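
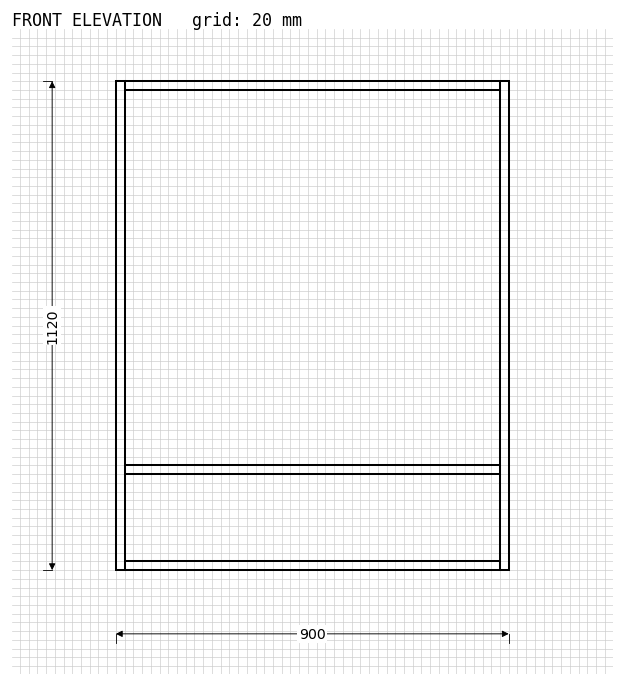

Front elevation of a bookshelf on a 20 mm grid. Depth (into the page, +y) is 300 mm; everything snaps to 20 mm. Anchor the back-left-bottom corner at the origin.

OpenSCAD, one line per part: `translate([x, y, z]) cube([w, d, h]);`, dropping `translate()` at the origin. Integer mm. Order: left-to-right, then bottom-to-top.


cube([20, 300, 1120]);
translate([20, 0, 0]) cube([860, 300, 20]);
translate([20, 0, 220]) cube([860, 300, 20]);
translate([20, 0, 1100]) cube([860, 300, 20]);
translate([880, 0, 0]) cube([20, 300, 1120]);


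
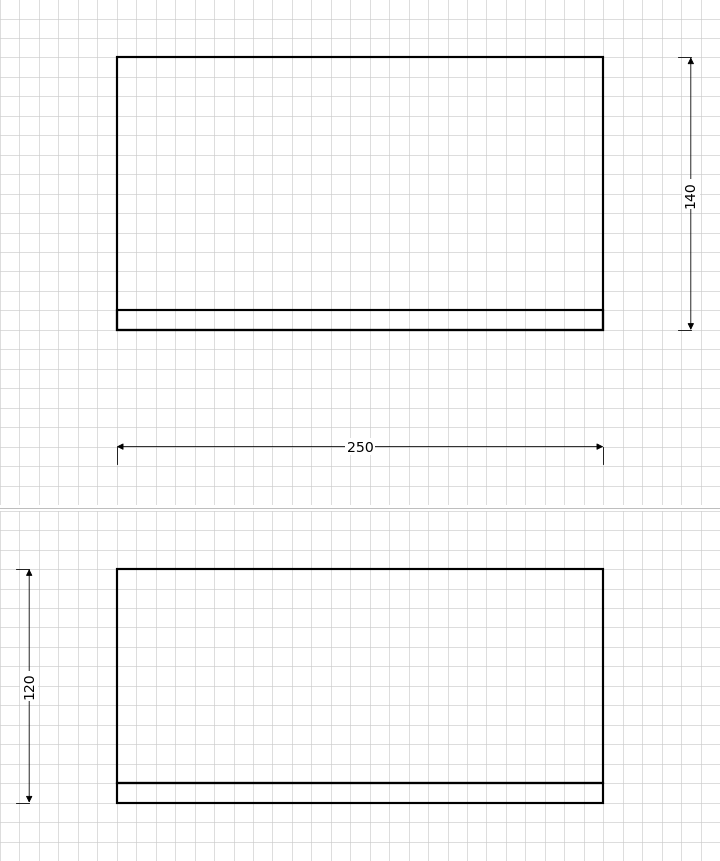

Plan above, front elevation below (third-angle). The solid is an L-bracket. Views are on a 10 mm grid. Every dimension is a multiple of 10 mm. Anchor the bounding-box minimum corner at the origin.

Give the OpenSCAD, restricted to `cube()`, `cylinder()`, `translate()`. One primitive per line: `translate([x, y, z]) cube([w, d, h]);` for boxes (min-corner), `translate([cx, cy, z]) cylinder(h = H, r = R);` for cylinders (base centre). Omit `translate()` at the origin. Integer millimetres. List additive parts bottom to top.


cube([250, 140, 10]);
translate([0, 0, 10]) cube([250, 10, 110]);


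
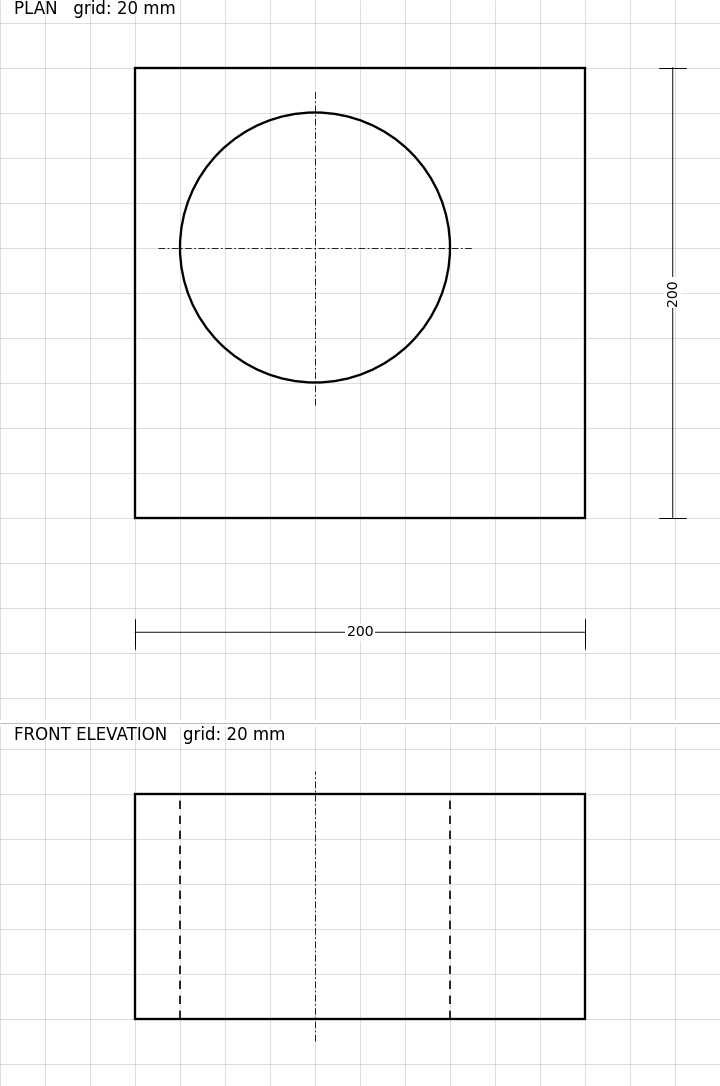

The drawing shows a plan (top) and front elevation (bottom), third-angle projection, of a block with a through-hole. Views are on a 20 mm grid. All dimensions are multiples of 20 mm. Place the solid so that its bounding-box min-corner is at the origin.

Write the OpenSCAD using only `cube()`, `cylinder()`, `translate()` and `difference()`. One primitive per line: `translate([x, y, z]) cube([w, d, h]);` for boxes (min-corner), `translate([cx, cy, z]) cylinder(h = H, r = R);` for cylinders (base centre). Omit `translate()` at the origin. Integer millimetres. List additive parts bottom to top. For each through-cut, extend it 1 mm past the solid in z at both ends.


difference() {
  cube([200, 200, 100]);
  translate([80, 120, -1]) cylinder(h = 102, r = 60);
}


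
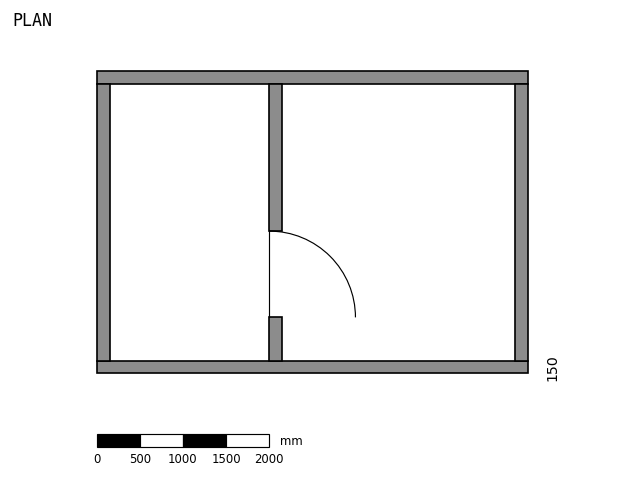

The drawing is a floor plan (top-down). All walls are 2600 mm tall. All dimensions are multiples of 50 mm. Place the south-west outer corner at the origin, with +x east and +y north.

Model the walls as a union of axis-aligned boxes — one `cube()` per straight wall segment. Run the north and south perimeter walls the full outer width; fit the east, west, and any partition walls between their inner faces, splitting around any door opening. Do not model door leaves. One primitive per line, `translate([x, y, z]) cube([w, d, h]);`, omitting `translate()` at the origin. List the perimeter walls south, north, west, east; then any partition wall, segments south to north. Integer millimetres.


cube([5000, 150, 2600]);
translate([0, 3350, 0]) cube([5000, 150, 2600]);
translate([0, 150, 0]) cube([150, 3200, 2600]);
translate([4850, 150, 0]) cube([150, 3200, 2600]);
translate([2000, 150, 0]) cube([150, 500, 2600]);
translate([2000, 1650, 0]) cube([150, 1700, 2600]);


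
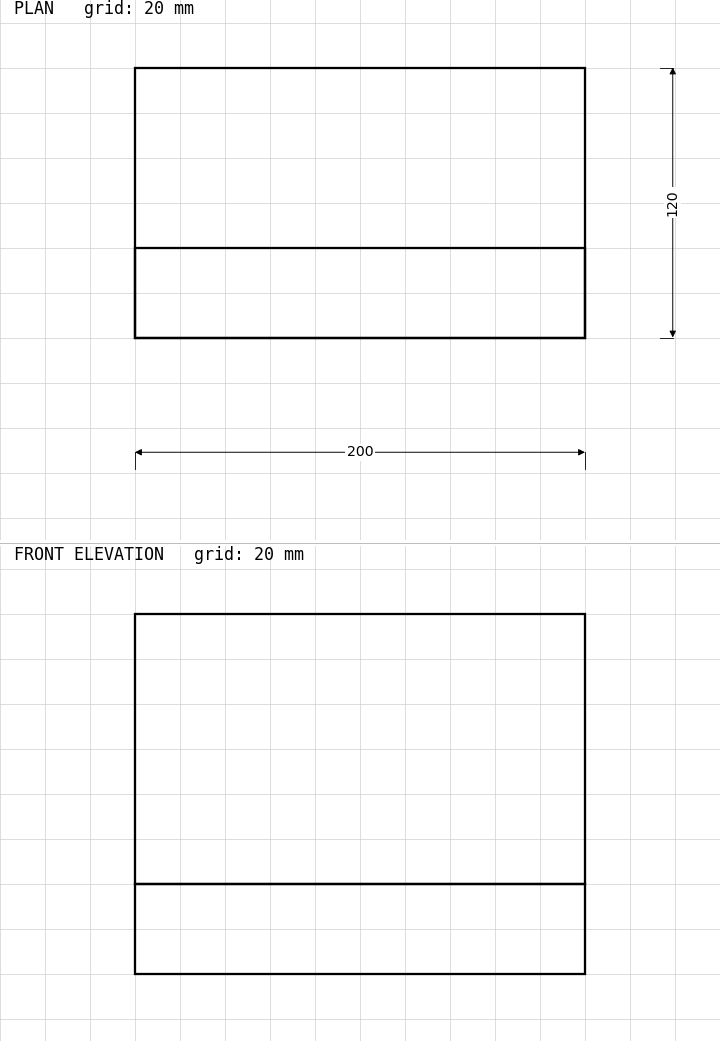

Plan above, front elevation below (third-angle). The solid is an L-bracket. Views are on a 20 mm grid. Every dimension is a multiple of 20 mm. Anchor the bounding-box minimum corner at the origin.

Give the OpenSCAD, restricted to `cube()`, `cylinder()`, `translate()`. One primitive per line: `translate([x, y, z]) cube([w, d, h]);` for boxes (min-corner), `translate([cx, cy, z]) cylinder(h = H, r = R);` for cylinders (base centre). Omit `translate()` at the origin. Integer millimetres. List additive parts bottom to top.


cube([200, 120, 40]);
translate([0, 0, 40]) cube([200, 40, 120]);


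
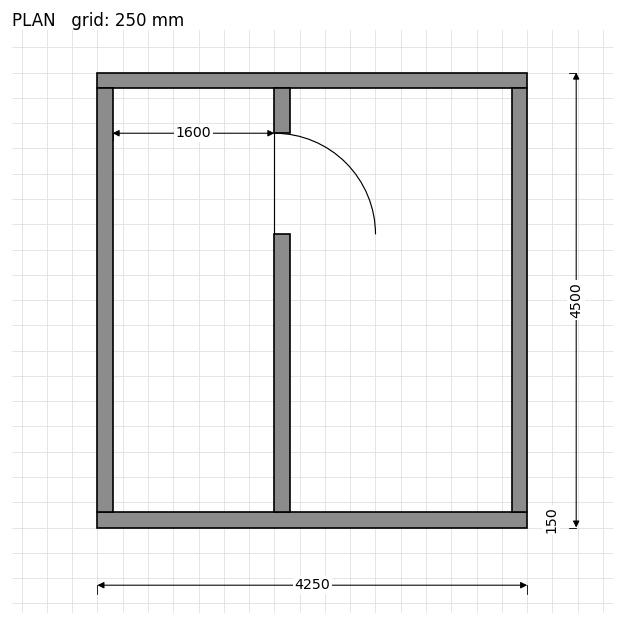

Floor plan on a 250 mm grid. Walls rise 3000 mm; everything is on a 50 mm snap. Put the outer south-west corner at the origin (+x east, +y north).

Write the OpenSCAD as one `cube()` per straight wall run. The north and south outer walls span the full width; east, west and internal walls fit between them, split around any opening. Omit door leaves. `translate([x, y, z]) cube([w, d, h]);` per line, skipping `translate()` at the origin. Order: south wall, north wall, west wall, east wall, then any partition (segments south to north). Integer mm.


cube([4250, 150, 3000]);
translate([0, 4350, 0]) cube([4250, 150, 3000]);
translate([0, 150, 0]) cube([150, 4200, 3000]);
translate([4100, 150, 0]) cube([150, 4200, 3000]);
translate([1750, 150, 0]) cube([150, 2750, 3000]);
translate([1750, 3900, 0]) cube([150, 450, 3000]);


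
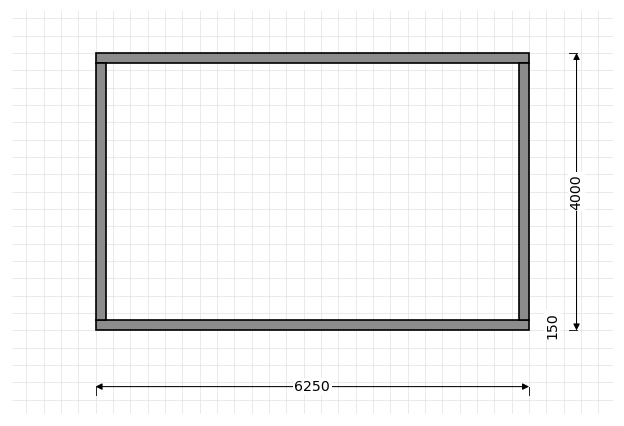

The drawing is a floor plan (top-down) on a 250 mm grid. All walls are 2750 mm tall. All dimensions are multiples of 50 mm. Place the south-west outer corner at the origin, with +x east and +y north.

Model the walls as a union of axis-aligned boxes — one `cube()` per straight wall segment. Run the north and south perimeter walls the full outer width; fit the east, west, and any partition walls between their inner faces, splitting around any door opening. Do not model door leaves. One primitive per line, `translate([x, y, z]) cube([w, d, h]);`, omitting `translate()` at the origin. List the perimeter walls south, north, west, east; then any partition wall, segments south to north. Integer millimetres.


cube([6250, 150, 2750]);
translate([0, 3850, 0]) cube([6250, 150, 2750]);
translate([0, 150, 0]) cube([150, 3700, 2750]);
translate([6100, 150, 0]) cube([150, 3700, 2750]);


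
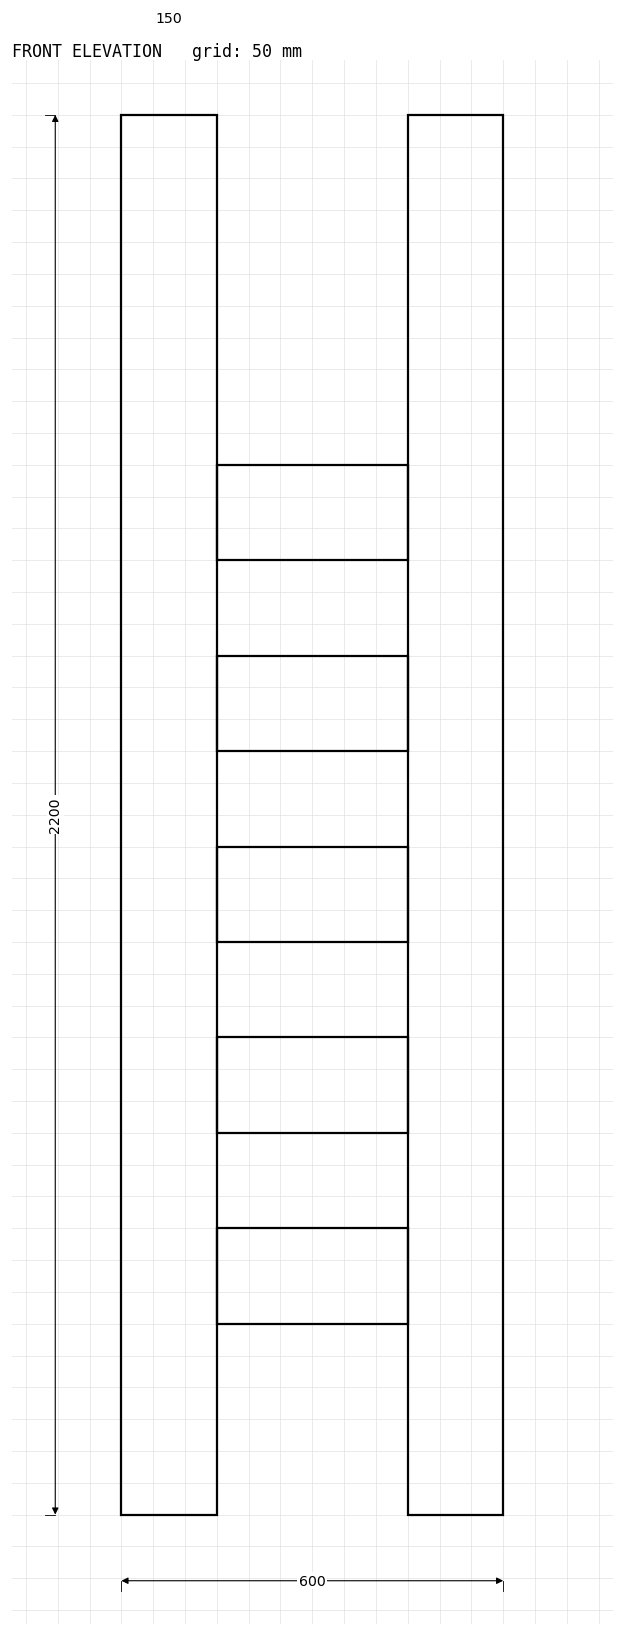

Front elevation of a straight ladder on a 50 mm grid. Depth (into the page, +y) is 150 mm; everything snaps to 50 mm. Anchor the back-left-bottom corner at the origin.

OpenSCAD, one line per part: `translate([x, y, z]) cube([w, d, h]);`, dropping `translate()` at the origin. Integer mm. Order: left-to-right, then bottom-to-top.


cube([150, 150, 2200]);
translate([150, 0, 300]) cube([300, 150, 150]);
translate([150, 0, 600]) cube([300, 150, 150]);
translate([150, 0, 900]) cube([300, 150, 150]);
translate([150, 0, 1200]) cube([300, 150, 150]);
translate([150, 0, 1500]) cube([300, 150, 150]);
translate([450, 0, 0]) cube([150, 150, 2200]);


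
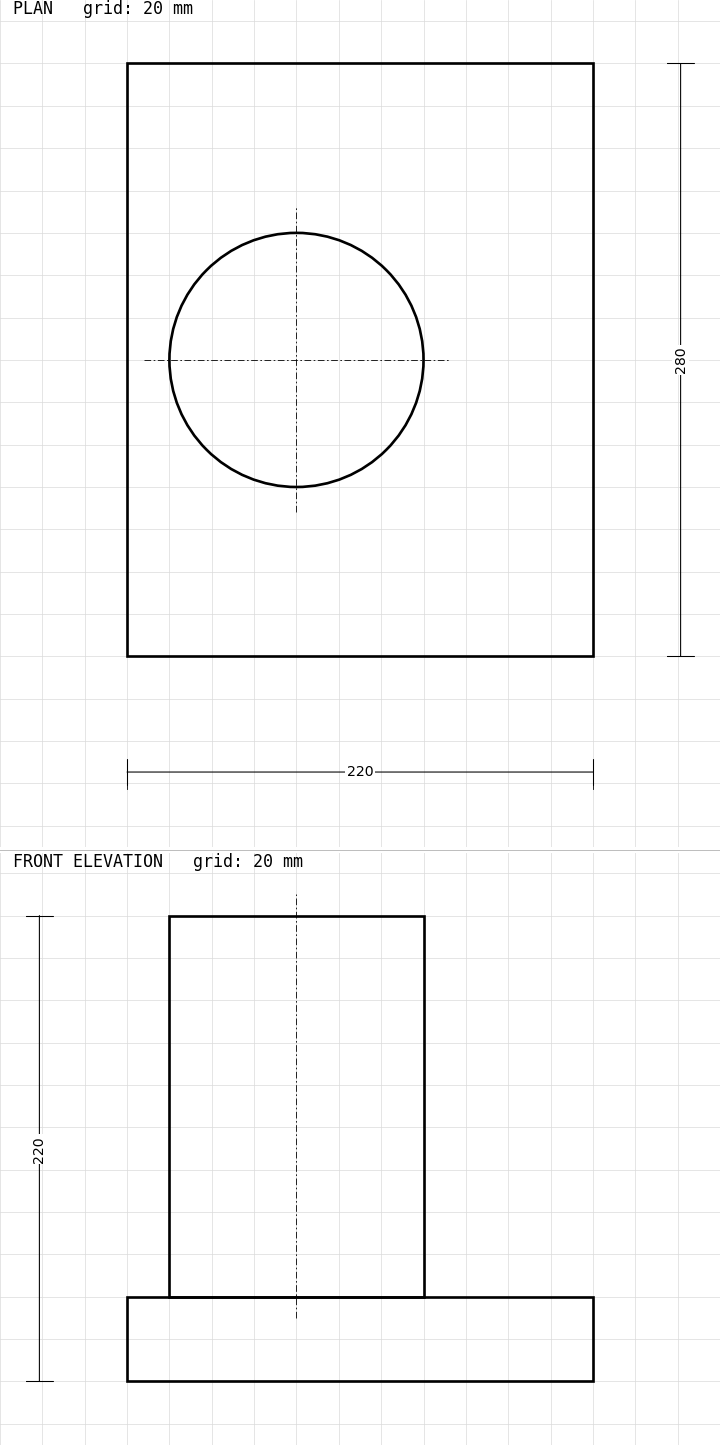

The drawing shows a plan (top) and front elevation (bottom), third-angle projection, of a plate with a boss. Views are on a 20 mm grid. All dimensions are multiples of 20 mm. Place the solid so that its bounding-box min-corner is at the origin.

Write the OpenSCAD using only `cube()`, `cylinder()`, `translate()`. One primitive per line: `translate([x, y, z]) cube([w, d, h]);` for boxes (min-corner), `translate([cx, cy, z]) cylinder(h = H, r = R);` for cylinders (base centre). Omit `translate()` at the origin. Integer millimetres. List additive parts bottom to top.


cube([220, 280, 40]);
translate([80, 140, 40]) cylinder(h = 180, r = 60);


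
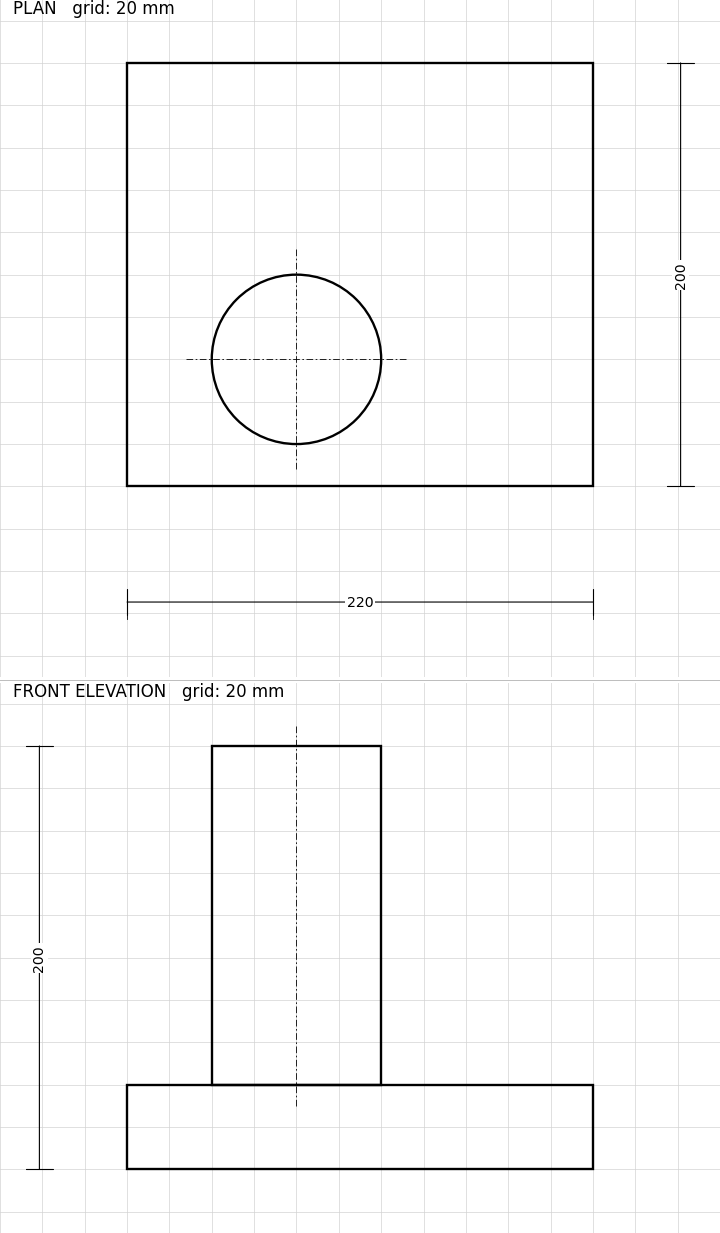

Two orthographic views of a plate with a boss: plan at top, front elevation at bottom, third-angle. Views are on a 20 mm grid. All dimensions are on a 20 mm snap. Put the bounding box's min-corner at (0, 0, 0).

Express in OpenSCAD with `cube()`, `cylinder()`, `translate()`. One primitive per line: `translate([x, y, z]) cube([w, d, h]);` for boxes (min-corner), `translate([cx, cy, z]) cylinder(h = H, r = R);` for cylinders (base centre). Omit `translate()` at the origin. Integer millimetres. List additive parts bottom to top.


cube([220, 200, 40]);
translate([80, 60, 40]) cylinder(h = 160, r = 40);


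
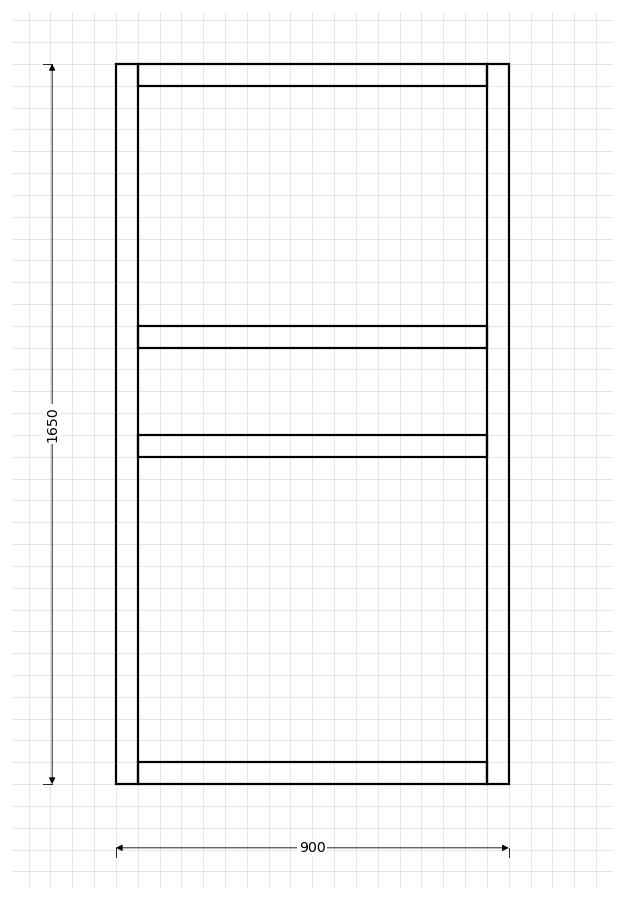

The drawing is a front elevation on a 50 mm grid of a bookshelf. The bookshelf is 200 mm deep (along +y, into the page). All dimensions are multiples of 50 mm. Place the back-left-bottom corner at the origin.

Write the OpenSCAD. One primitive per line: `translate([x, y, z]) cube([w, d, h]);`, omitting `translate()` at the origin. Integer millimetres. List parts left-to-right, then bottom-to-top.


cube([50, 200, 1650]);
translate([50, 0, 0]) cube([800, 200, 50]);
translate([50, 0, 750]) cube([800, 200, 50]);
translate([50, 0, 1000]) cube([800, 200, 50]);
translate([50, 0, 1600]) cube([800, 200, 50]);
translate([850, 0, 0]) cube([50, 200, 1650]);


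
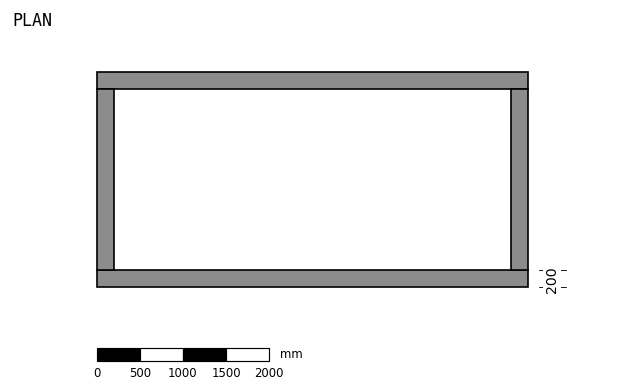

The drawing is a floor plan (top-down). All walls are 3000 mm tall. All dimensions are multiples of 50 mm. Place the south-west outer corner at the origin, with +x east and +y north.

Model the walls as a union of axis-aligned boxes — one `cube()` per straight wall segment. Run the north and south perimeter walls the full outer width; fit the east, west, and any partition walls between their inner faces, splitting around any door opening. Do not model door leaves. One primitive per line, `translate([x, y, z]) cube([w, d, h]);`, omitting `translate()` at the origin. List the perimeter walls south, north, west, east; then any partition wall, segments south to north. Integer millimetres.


cube([5000, 200, 3000]);
translate([0, 2300, 0]) cube([5000, 200, 3000]);
translate([0, 200, 0]) cube([200, 2100, 3000]);
translate([4800, 200, 0]) cube([200, 2100, 3000]);


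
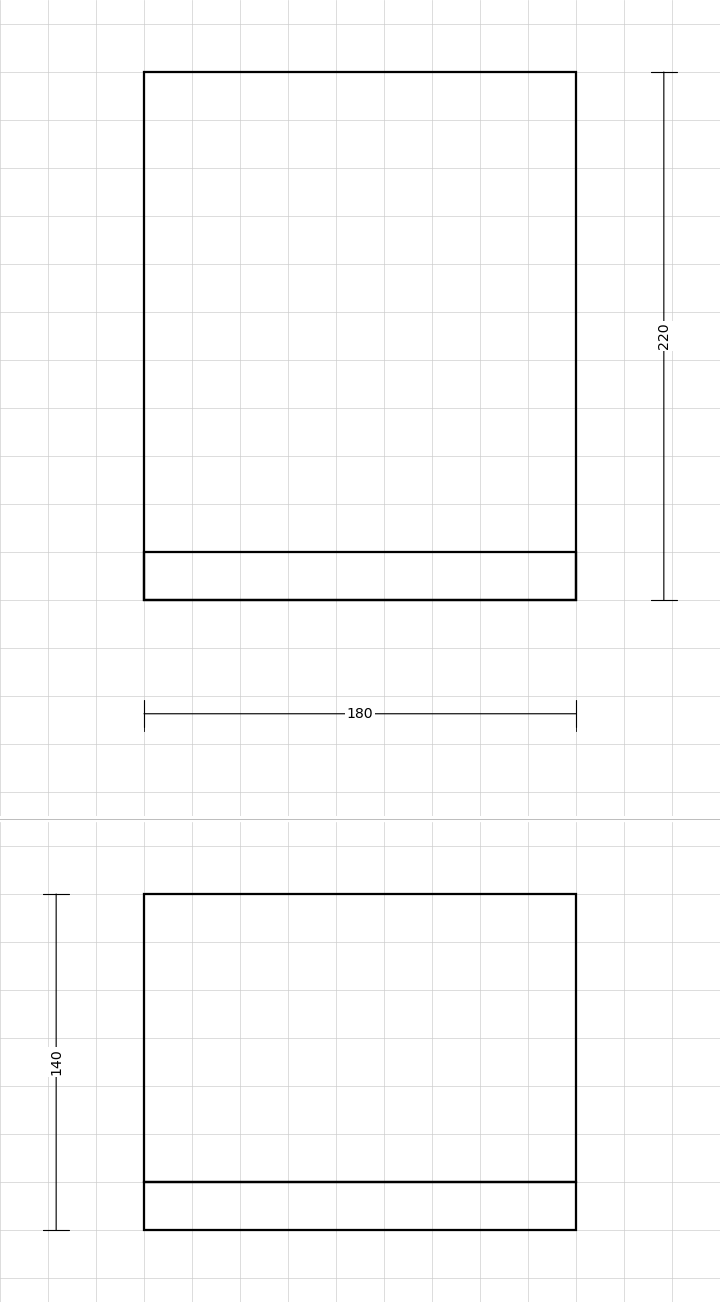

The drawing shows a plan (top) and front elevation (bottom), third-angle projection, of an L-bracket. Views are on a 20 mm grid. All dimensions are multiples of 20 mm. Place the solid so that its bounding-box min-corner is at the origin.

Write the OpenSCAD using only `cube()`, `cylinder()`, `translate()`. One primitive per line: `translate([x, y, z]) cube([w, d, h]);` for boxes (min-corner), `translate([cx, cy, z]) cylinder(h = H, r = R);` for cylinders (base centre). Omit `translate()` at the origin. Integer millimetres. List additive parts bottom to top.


cube([180, 220, 20]);
translate([0, 0, 20]) cube([180, 20, 120]);


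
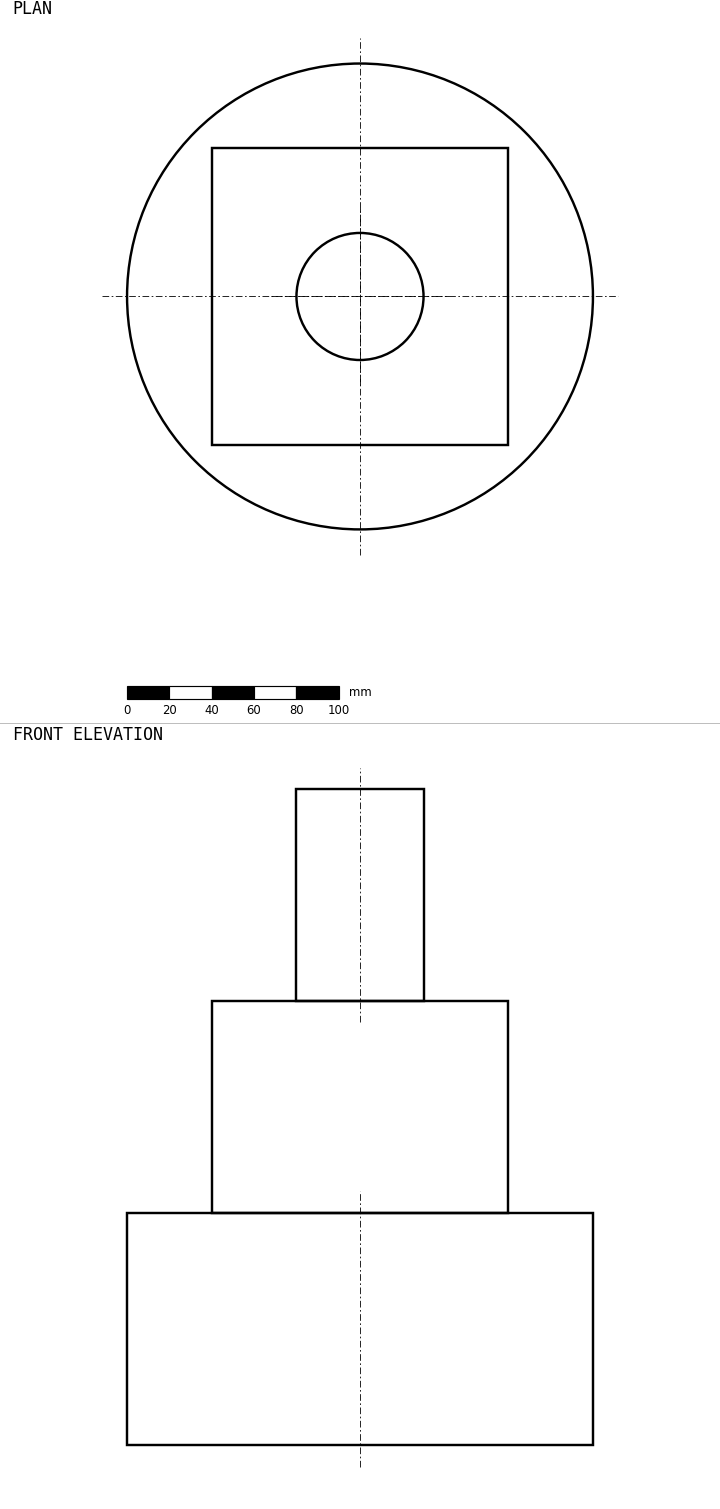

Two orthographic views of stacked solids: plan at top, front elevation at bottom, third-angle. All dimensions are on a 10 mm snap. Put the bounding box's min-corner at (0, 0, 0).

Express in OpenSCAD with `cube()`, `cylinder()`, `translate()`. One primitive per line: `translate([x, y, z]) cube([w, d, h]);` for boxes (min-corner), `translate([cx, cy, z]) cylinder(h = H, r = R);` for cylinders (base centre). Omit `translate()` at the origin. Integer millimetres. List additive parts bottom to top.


translate([110, 110, 0]) cylinder(h = 110, r = 110);
translate([40, 40, 110]) cube([140, 140, 100]);
translate([110, 110, 210]) cylinder(h = 100, r = 30);


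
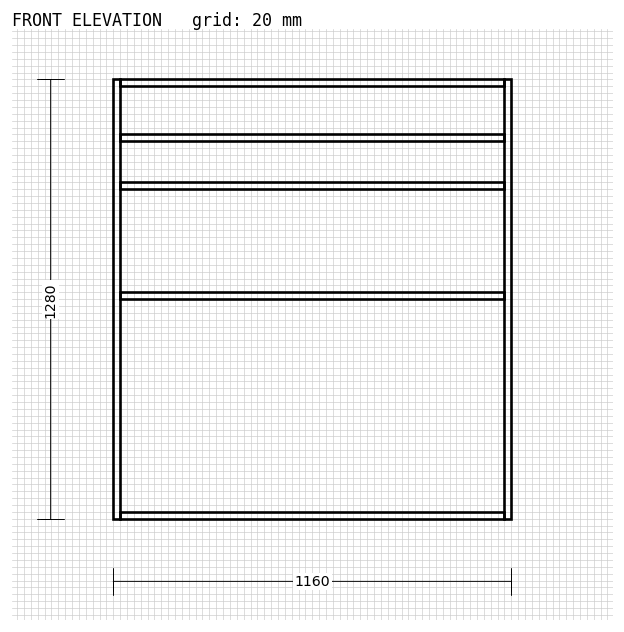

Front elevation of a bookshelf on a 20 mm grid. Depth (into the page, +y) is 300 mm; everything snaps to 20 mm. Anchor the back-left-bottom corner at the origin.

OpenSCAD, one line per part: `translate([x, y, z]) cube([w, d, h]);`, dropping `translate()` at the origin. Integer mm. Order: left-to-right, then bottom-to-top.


cube([20, 300, 1280]);
translate([20, 0, 0]) cube([1120, 300, 20]);
translate([20, 0, 640]) cube([1120, 300, 20]);
translate([20, 0, 960]) cube([1120, 300, 20]);
translate([20, 0, 1100]) cube([1120, 300, 20]);
translate([20, 0, 1260]) cube([1120, 300, 20]);
translate([1140, 0, 0]) cube([20, 300, 1280]);


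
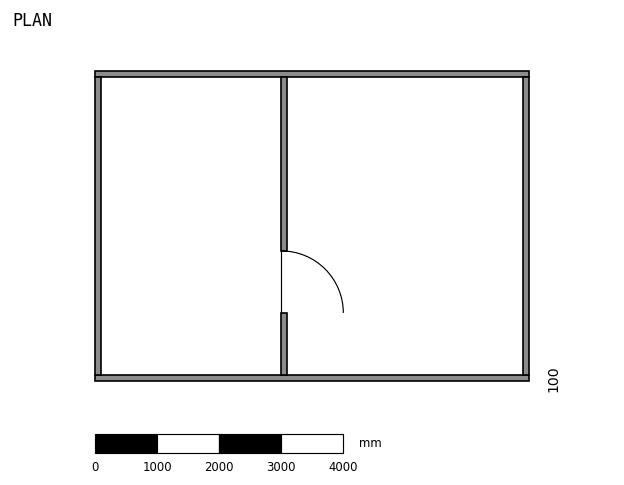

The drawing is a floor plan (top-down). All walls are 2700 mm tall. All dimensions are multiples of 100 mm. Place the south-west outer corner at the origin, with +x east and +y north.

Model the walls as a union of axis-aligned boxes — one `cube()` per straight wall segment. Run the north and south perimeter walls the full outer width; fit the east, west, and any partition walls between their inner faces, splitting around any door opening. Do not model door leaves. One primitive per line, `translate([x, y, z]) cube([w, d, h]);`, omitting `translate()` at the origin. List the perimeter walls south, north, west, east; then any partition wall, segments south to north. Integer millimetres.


cube([7000, 100, 2700]);
translate([0, 4900, 0]) cube([7000, 100, 2700]);
translate([0, 100, 0]) cube([100, 4800, 2700]);
translate([6900, 100, 0]) cube([100, 4800, 2700]);
translate([3000, 100, 0]) cube([100, 1000, 2700]);
translate([3000, 2100, 0]) cube([100, 2800, 2700]);


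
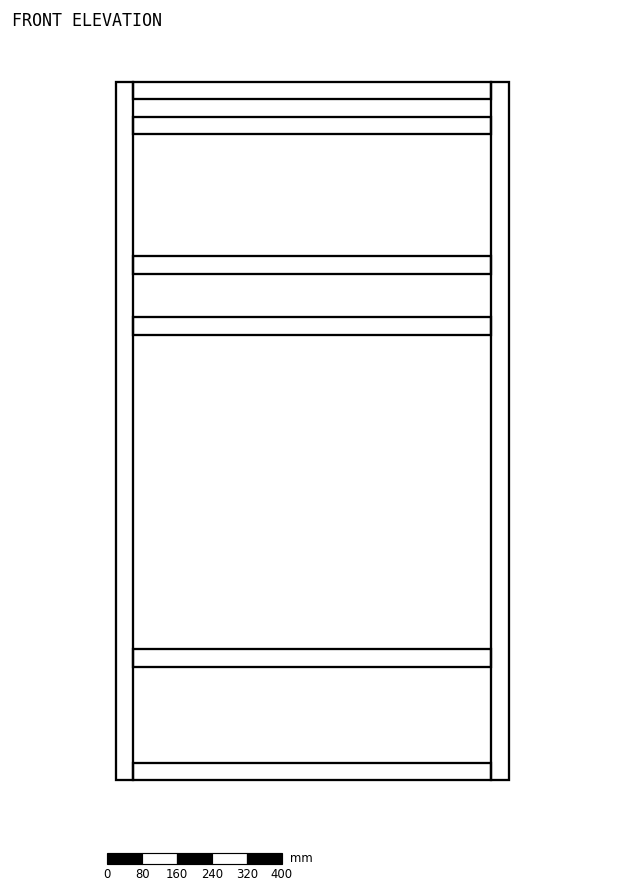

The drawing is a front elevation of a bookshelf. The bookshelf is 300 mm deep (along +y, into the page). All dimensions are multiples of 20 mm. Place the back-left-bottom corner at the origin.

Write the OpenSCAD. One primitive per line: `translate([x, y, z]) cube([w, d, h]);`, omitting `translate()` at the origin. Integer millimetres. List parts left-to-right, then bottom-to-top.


cube([40, 300, 1600]);
translate([40, 0, 0]) cube([820, 300, 40]);
translate([40, 0, 260]) cube([820, 300, 40]);
translate([40, 0, 1020]) cube([820, 300, 40]);
translate([40, 0, 1160]) cube([820, 300, 40]);
translate([40, 0, 1480]) cube([820, 300, 40]);
translate([40, 0, 1560]) cube([820, 300, 40]);
translate([860, 0, 0]) cube([40, 300, 1600]);


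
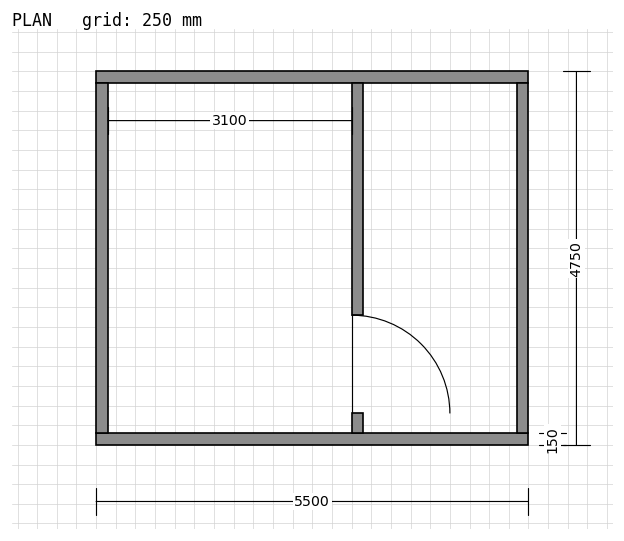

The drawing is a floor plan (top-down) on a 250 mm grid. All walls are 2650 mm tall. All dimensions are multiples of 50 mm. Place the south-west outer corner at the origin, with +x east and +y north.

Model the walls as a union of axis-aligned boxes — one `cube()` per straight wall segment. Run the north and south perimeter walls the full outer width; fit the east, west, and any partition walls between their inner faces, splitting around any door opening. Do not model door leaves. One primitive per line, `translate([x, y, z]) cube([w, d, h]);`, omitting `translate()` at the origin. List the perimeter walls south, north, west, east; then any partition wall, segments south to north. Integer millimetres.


cube([5500, 150, 2650]);
translate([0, 4600, 0]) cube([5500, 150, 2650]);
translate([0, 150, 0]) cube([150, 4450, 2650]);
translate([5350, 150, 0]) cube([150, 4450, 2650]);
translate([3250, 150, 0]) cube([150, 250, 2650]);
translate([3250, 1650, 0]) cube([150, 2950, 2650]);


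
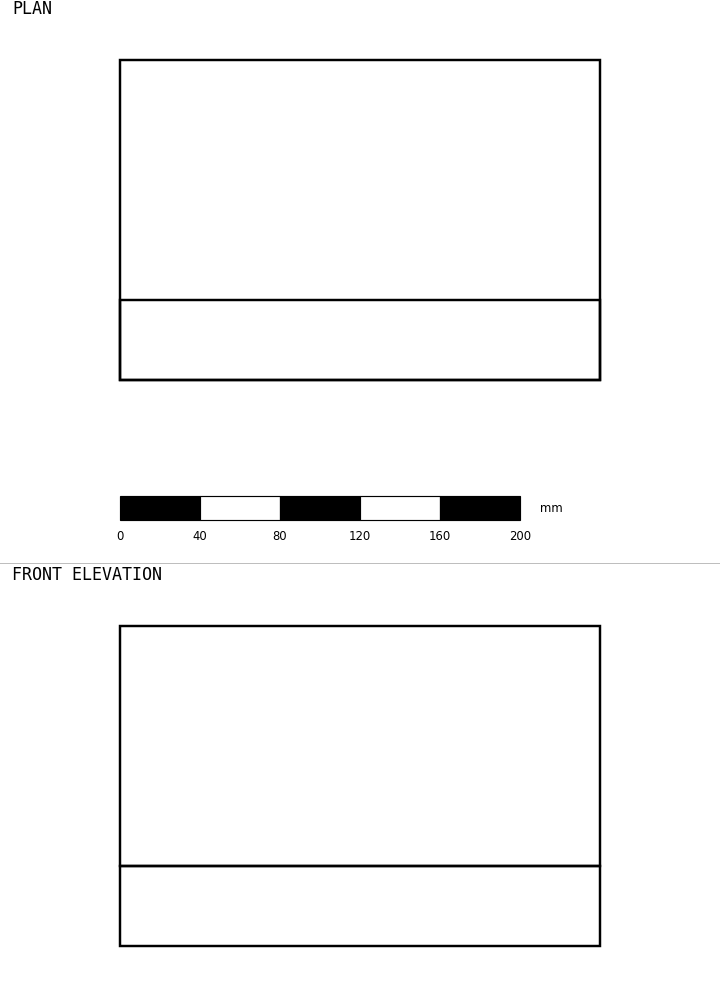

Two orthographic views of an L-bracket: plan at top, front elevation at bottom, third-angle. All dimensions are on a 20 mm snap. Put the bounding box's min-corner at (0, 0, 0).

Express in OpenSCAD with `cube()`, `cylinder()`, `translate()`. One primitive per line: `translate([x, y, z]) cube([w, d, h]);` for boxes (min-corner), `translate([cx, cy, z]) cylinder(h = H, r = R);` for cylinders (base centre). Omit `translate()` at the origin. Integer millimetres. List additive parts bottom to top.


cube([240, 160, 40]);
translate([0, 0, 40]) cube([240, 40, 120]);


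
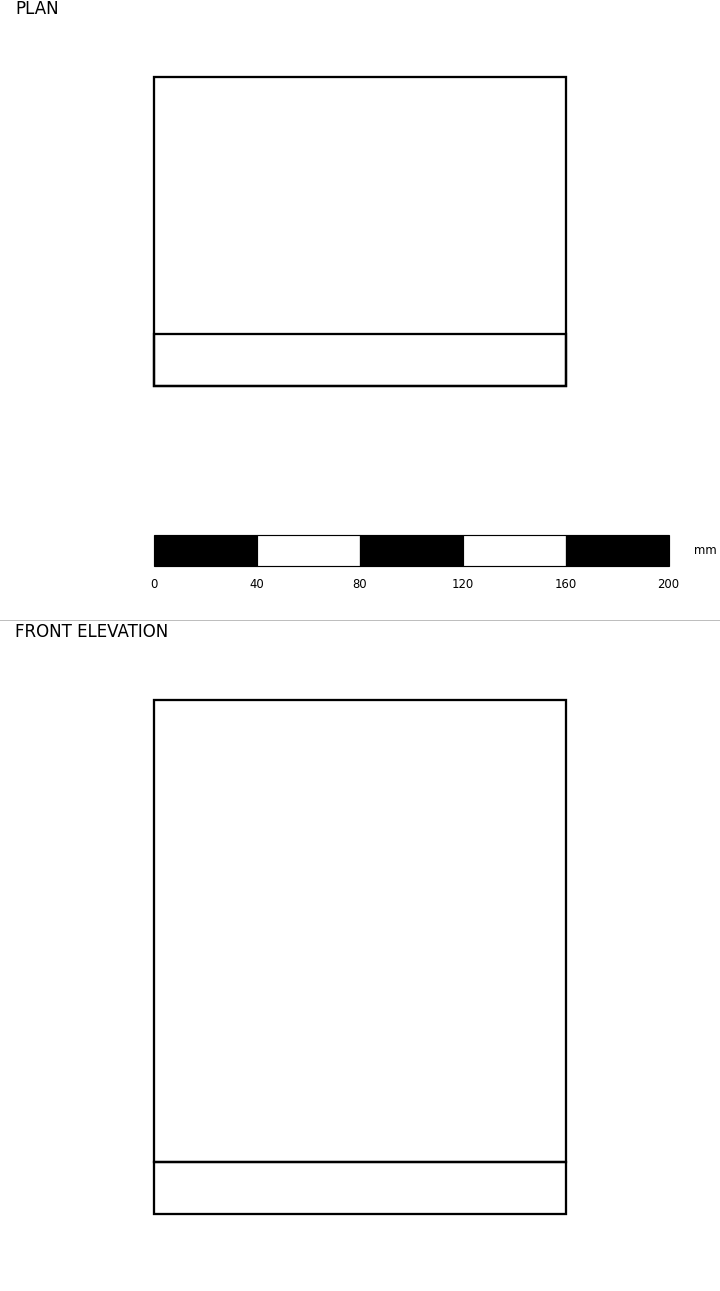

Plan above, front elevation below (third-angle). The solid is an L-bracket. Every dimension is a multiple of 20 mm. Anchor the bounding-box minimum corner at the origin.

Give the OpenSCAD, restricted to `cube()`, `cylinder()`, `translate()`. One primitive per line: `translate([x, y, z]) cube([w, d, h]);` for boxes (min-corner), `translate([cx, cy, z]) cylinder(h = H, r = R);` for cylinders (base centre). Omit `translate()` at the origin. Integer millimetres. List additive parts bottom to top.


cube([160, 120, 20]);
translate([0, 0, 20]) cube([160, 20, 180]);


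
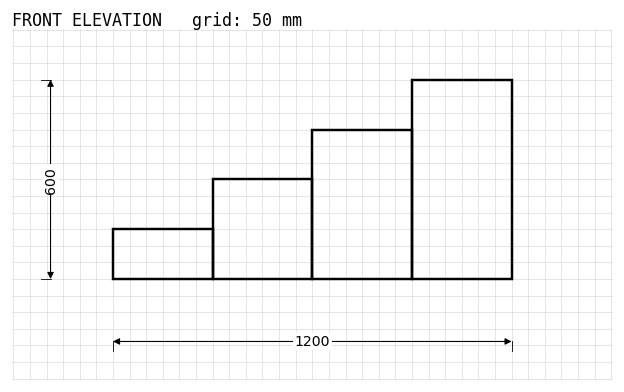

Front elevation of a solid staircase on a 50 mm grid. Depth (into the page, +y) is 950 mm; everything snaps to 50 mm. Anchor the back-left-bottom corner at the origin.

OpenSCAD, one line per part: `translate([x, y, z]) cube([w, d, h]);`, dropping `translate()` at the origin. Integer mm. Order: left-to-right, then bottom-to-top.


cube([300, 950, 150]);
translate([300, 0, 0]) cube([300, 950, 300]);
translate([600, 0, 0]) cube([300, 950, 450]);
translate([900, 0, 0]) cube([300, 950, 600]);


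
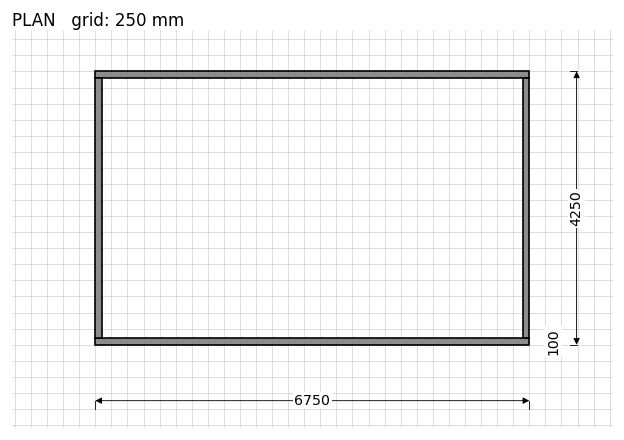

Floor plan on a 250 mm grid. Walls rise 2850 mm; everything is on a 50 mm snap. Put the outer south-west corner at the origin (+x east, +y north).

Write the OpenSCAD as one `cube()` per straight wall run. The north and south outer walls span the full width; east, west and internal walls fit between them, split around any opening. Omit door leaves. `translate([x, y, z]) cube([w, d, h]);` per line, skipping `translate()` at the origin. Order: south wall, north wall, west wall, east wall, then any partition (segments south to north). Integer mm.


cube([6750, 100, 2850]);
translate([0, 4150, 0]) cube([6750, 100, 2850]);
translate([0, 100, 0]) cube([100, 4050, 2850]);
translate([6650, 100, 0]) cube([100, 4050, 2850]);


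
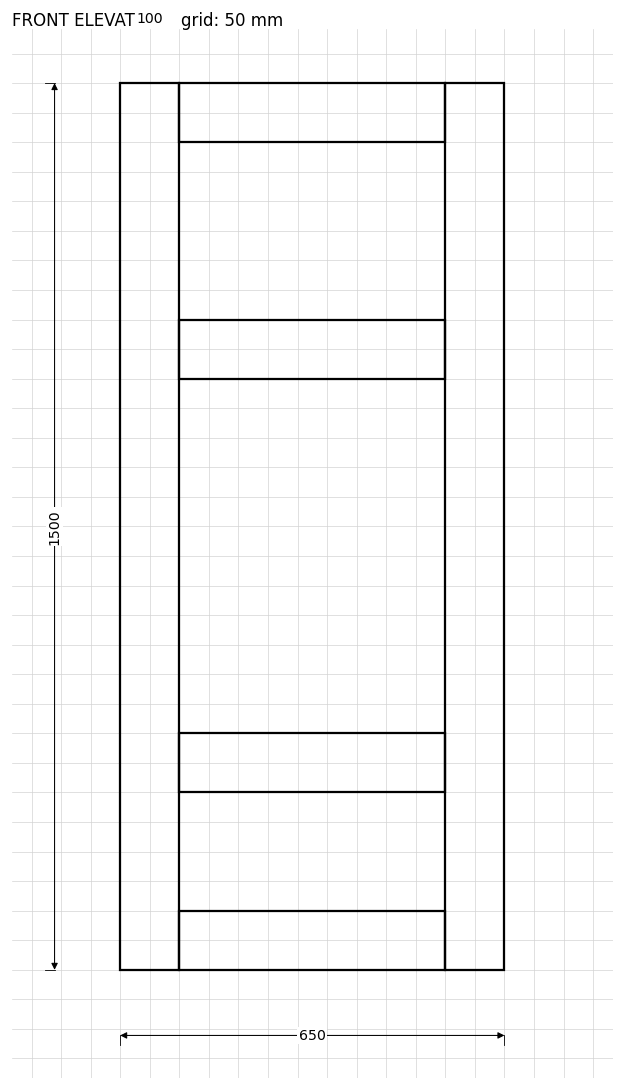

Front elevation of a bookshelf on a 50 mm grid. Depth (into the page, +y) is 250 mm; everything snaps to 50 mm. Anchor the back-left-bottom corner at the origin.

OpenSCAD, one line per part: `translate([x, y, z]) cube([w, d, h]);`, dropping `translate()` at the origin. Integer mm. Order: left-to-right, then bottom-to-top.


cube([100, 250, 1500]);
translate([100, 0, 0]) cube([450, 250, 100]);
translate([100, 0, 300]) cube([450, 250, 100]);
translate([100, 0, 1000]) cube([450, 250, 100]);
translate([100, 0, 1400]) cube([450, 250, 100]);
translate([550, 0, 0]) cube([100, 250, 1500]);


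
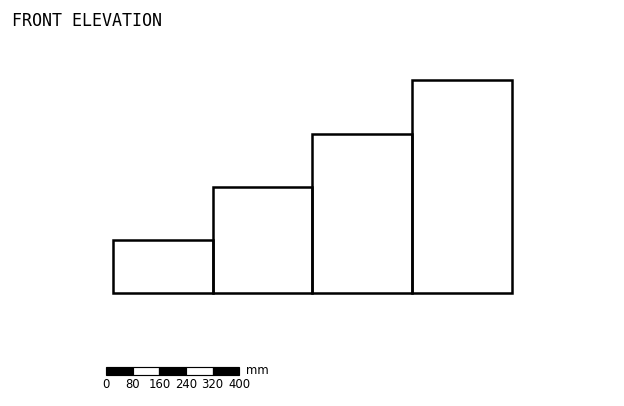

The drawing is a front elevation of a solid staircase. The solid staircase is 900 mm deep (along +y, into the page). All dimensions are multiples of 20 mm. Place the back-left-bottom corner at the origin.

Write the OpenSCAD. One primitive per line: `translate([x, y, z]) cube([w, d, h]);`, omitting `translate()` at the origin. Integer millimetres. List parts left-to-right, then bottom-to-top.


cube([300, 900, 160]);
translate([300, 0, 0]) cube([300, 900, 320]);
translate([600, 0, 0]) cube([300, 900, 480]);
translate([900, 0, 0]) cube([300, 900, 640]);


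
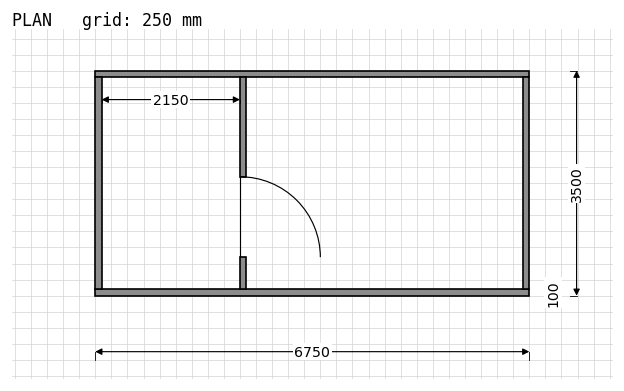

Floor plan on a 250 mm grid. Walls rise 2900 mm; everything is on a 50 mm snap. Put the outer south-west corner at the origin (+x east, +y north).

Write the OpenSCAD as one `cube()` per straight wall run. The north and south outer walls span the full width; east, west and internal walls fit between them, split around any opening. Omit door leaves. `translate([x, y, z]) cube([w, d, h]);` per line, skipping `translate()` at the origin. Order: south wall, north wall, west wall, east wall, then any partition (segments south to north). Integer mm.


cube([6750, 100, 2900]);
translate([0, 3400, 0]) cube([6750, 100, 2900]);
translate([0, 100, 0]) cube([100, 3300, 2900]);
translate([6650, 100, 0]) cube([100, 3300, 2900]);
translate([2250, 100, 0]) cube([100, 500, 2900]);
translate([2250, 1850, 0]) cube([100, 1550, 2900]);


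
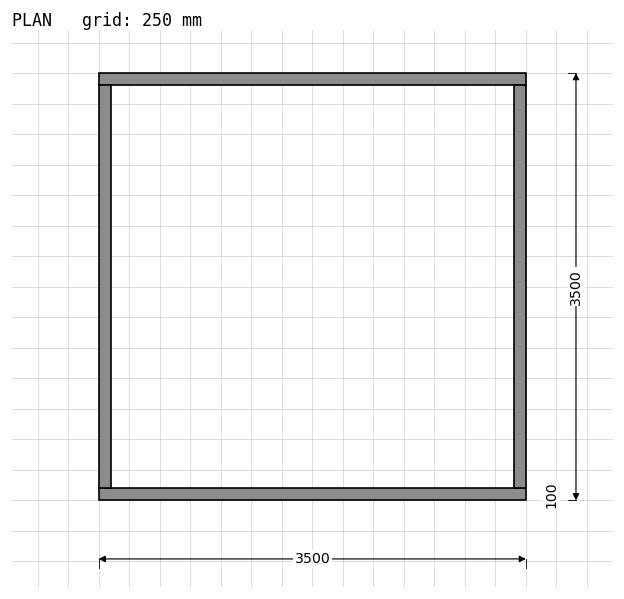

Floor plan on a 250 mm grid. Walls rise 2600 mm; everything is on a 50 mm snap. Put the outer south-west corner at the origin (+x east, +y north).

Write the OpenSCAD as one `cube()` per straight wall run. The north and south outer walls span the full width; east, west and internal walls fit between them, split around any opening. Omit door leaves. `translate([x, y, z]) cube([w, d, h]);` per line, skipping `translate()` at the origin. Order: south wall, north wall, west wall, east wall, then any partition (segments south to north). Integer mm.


cube([3500, 100, 2600]);
translate([0, 3400, 0]) cube([3500, 100, 2600]);
translate([0, 100, 0]) cube([100, 3300, 2600]);
translate([3400, 100, 0]) cube([100, 3300, 2600]);


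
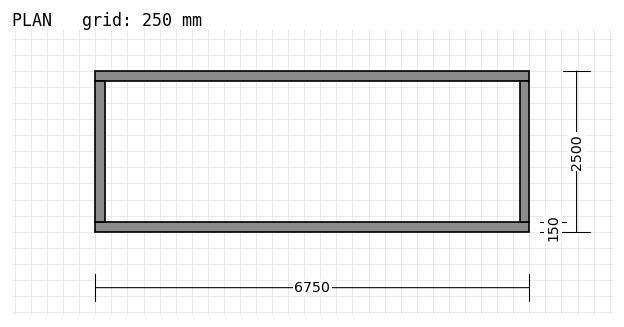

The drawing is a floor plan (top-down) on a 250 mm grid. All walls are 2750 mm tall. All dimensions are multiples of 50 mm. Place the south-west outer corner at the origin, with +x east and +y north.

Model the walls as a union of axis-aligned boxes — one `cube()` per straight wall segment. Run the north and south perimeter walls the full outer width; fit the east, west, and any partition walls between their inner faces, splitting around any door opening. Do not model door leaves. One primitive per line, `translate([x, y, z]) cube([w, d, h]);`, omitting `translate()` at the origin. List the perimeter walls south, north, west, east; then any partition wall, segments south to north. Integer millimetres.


cube([6750, 150, 2750]);
translate([0, 2350, 0]) cube([6750, 150, 2750]);
translate([0, 150, 0]) cube([150, 2200, 2750]);
translate([6600, 150, 0]) cube([150, 2200, 2750]);


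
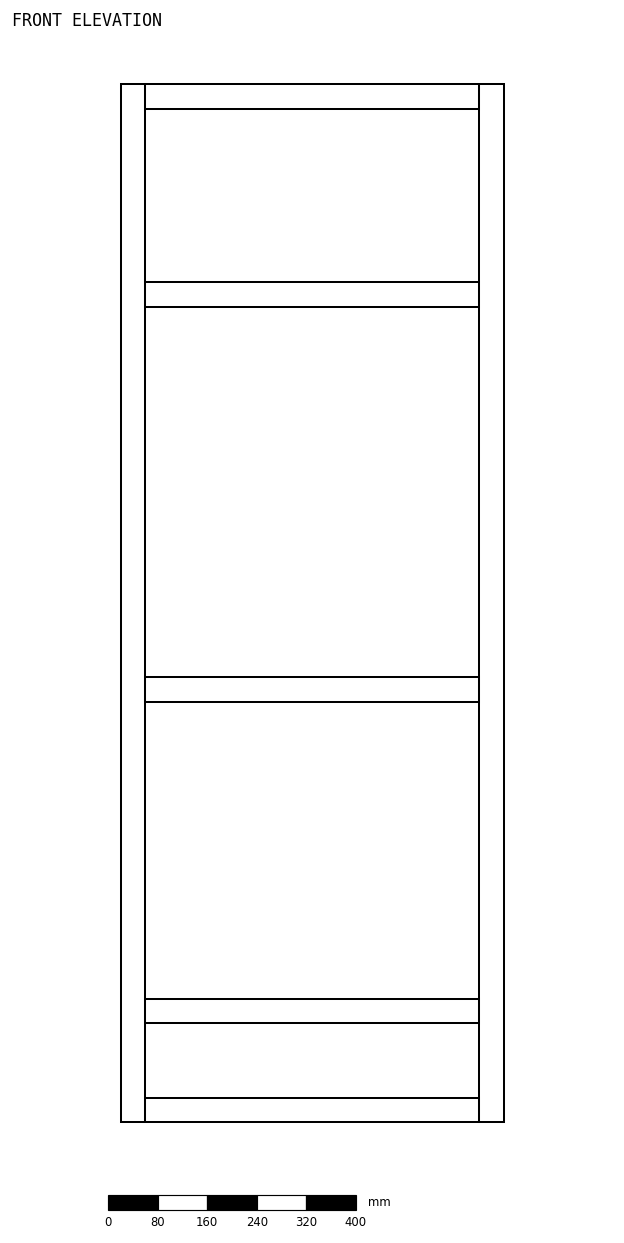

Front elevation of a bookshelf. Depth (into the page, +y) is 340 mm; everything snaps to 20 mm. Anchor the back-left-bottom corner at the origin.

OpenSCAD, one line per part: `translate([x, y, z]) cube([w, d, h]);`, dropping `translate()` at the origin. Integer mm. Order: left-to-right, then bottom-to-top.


cube([40, 340, 1680]);
translate([40, 0, 0]) cube([540, 340, 40]);
translate([40, 0, 160]) cube([540, 340, 40]);
translate([40, 0, 680]) cube([540, 340, 40]);
translate([40, 0, 1320]) cube([540, 340, 40]);
translate([40, 0, 1640]) cube([540, 340, 40]);
translate([580, 0, 0]) cube([40, 340, 1680]);


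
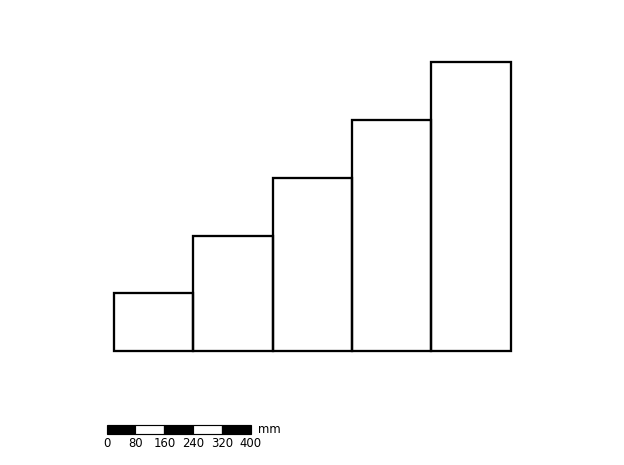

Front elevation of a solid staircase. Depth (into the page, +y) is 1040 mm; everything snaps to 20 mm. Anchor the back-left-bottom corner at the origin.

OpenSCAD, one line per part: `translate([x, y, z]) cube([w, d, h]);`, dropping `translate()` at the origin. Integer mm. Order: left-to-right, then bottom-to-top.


cube([220, 1040, 160]);
translate([220, 0, 0]) cube([220, 1040, 320]);
translate([440, 0, 0]) cube([220, 1040, 480]);
translate([660, 0, 0]) cube([220, 1040, 640]);
translate([880, 0, 0]) cube([220, 1040, 800]);


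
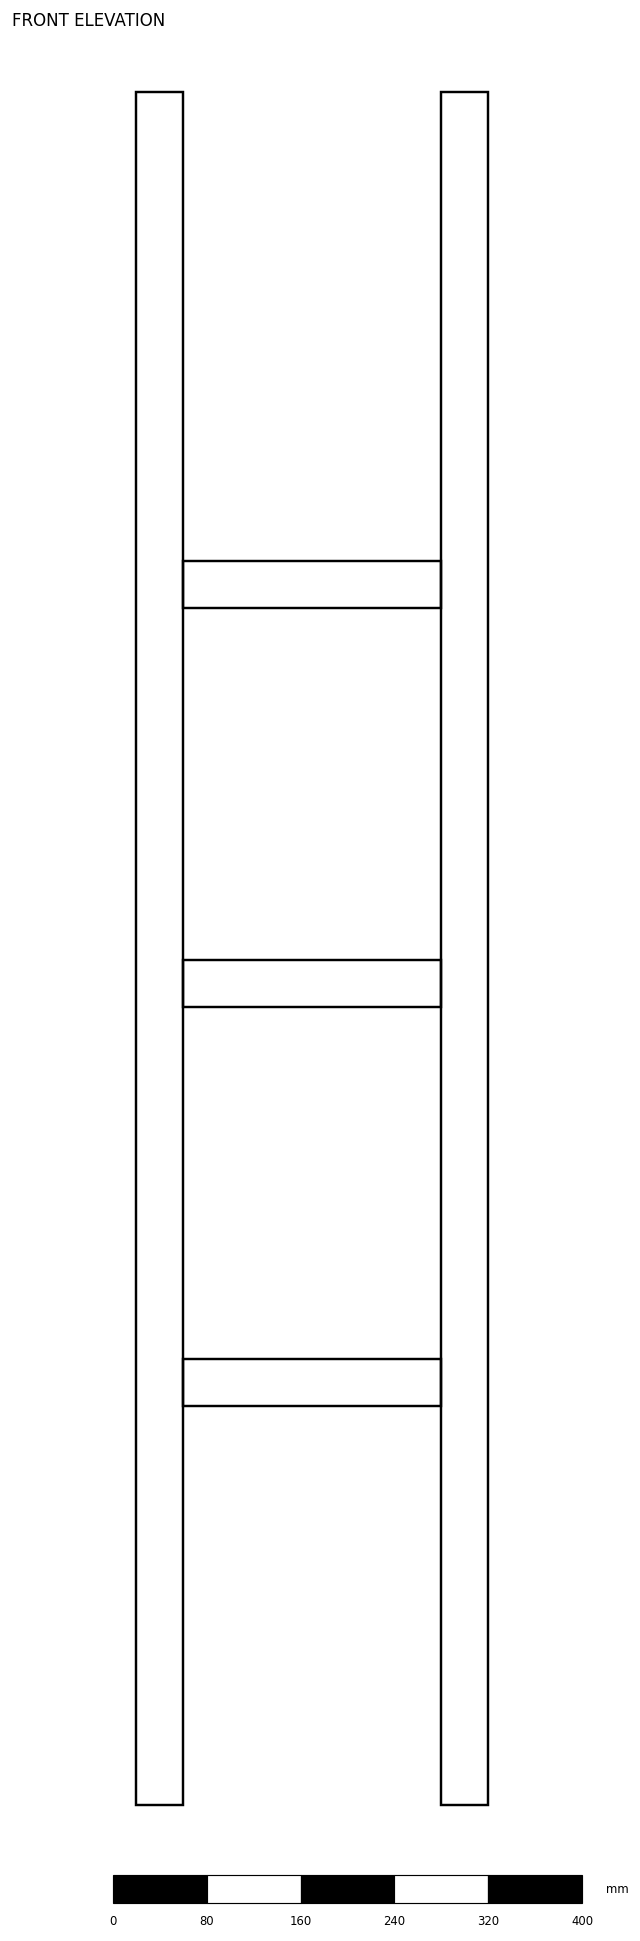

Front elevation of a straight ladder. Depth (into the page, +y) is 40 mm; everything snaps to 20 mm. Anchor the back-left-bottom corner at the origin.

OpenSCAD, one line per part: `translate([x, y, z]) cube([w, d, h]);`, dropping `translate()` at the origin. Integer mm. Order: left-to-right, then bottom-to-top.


cube([40, 40, 1460]);
translate([40, 0, 340]) cube([220, 40, 40]);
translate([40, 0, 680]) cube([220, 40, 40]);
translate([40, 0, 1020]) cube([220, 40, 40]);
translate([260, 0, 0]) cube([40, 40, 1460]);


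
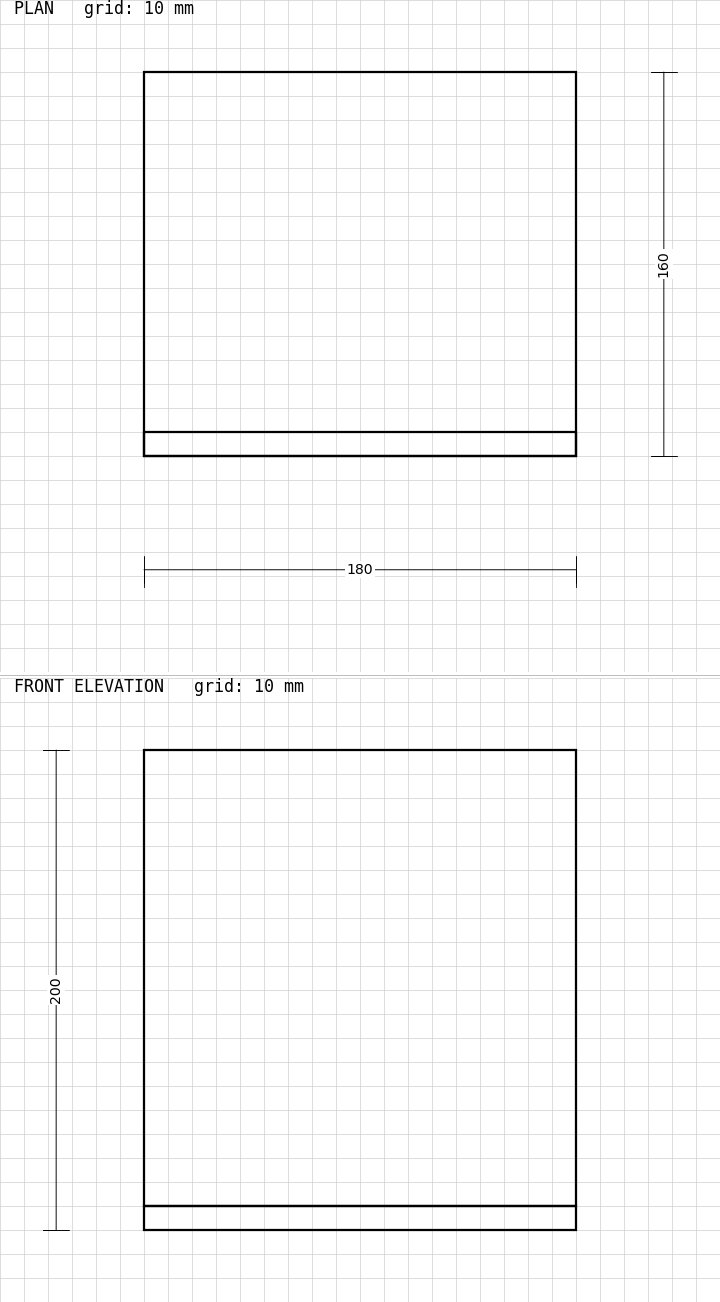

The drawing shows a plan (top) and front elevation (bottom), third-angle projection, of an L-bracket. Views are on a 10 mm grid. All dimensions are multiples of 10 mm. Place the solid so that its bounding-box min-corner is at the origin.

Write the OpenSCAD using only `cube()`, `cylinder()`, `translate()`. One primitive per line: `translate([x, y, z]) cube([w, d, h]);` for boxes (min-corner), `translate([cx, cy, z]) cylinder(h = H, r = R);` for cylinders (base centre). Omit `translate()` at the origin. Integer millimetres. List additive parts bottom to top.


cube([180, 160, 10]);
translate([0, 0, 10]) cube([180, 10, 190]);


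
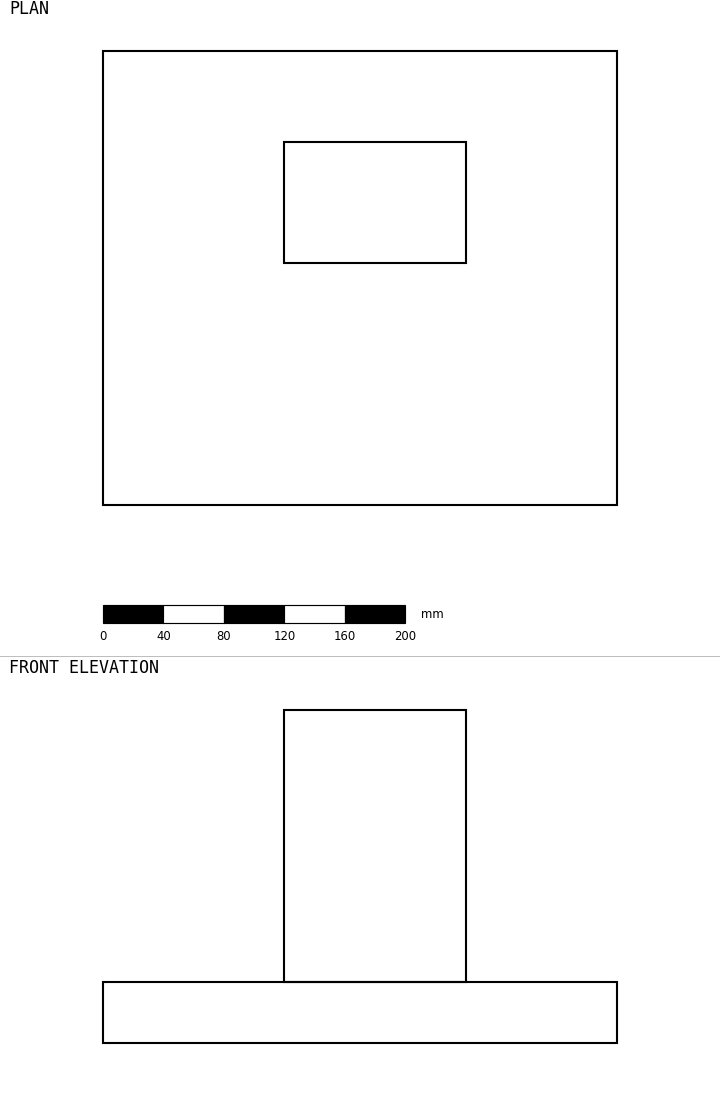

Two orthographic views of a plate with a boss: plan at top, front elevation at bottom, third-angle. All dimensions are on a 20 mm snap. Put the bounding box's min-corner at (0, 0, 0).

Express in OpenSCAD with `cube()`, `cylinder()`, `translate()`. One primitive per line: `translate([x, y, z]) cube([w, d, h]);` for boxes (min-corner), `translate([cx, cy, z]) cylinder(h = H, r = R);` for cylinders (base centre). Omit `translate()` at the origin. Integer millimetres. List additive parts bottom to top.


cube([340, 300, 40]);
translate([120, 160, 40]) cube([120, 80, 180]);


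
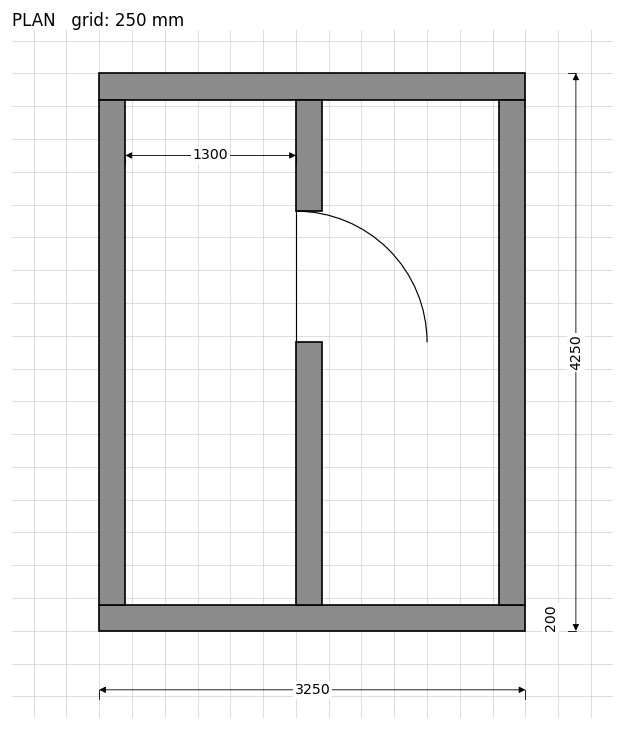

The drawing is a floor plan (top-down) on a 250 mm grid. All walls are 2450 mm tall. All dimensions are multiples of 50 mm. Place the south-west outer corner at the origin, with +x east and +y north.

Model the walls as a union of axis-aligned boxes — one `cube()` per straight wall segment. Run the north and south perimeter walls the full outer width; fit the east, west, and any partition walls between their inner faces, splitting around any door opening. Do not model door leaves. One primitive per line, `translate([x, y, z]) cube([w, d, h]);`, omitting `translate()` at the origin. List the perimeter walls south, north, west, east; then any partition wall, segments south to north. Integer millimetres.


cube([3250, 200, 2450]);
translate([0, 4050, 0]) cube([3250, 200, 2450]);
translate([0, 200, 0]) cube([200, 3850, 2450]);
translate([3050, 200, 0]) cube([200, 3850, 2450]);
translate([1500, 200, 0]) cube([200, 2000, 2450]);
translate([1500, 3200, 0]) cube([200, 850, 2450]);


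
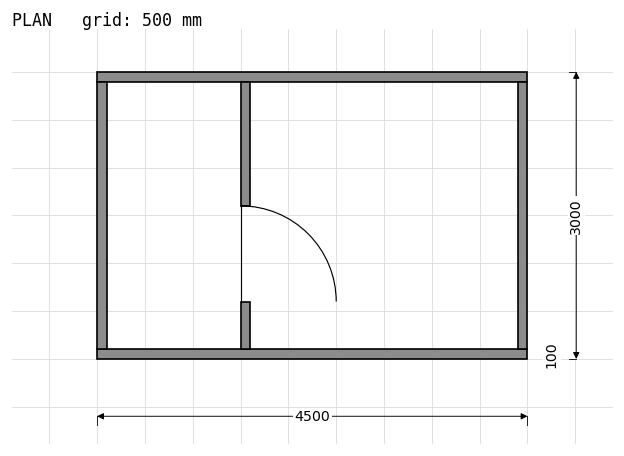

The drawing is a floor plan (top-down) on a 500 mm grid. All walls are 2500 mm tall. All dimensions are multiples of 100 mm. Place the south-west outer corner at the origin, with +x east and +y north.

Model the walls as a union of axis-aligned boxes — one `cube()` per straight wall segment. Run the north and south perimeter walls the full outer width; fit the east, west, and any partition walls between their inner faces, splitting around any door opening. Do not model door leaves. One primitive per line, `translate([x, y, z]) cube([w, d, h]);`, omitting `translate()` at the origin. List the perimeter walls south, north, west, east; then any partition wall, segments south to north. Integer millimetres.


cube([4500, 100, 2500]);
translate([0, 2900, 0]) cube([4500, 100, 2500]);
translate([0, 100, 0]) cube([100, 2800, 2500]);
translate([4400, 100, 0]) cube([100, 2800, 2500]);
translate([1500, 100, 0]) cube([100, 500, 2500]);
translate([1500, 1600, 0]) cube([100, 1300, 2500]);


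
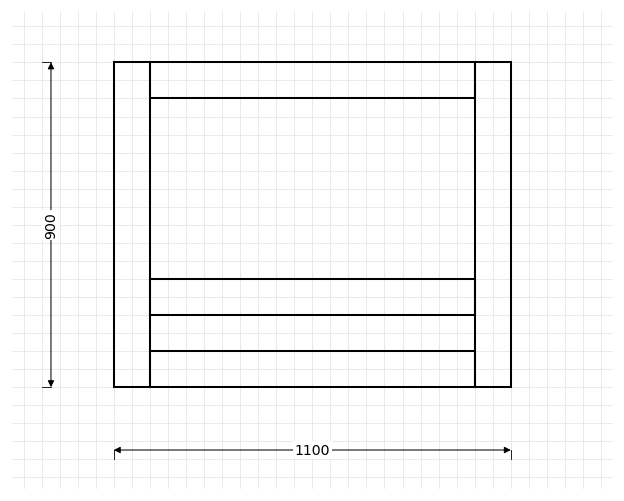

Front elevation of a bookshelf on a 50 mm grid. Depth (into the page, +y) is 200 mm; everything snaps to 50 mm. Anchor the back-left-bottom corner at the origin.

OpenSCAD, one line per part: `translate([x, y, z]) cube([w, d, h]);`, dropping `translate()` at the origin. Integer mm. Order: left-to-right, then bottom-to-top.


cube([100, 200, 900]);
translate([100, 0, 0]) cube([900, 200, 100]);
translate([100, 0, 200]) cube([900, 200, 100]);
translate([100, 0, 800]) cube([900, 200, 100]);
translate([1000, 0, 0]) cube([100, 200, 900]);


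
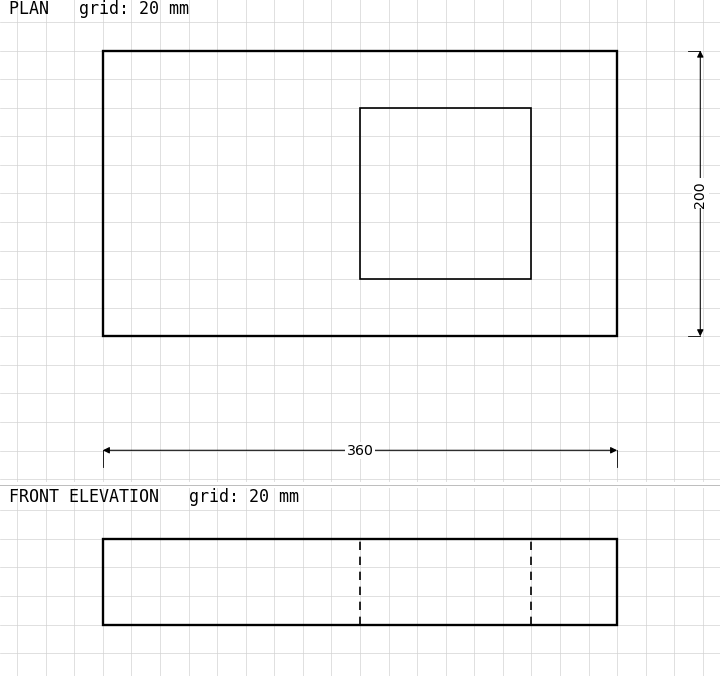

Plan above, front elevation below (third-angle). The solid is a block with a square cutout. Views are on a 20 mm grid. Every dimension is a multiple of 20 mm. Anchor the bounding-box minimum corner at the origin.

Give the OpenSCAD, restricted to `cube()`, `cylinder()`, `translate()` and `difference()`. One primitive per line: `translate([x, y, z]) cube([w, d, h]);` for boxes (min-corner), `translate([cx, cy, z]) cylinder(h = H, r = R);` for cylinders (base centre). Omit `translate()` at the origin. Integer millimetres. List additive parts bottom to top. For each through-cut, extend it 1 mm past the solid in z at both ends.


difference() {
  cube([360, 200, 60]);
  translate([180, 40, -1]) cube([120, 120, 62]);
}


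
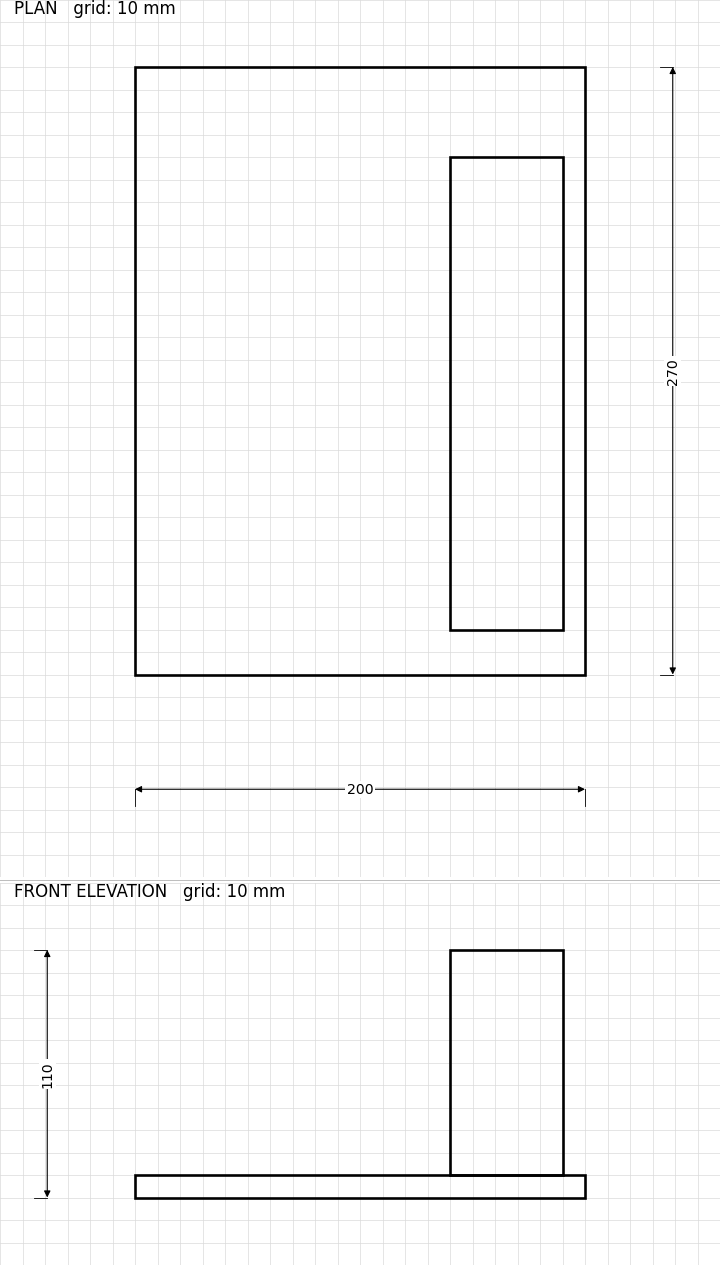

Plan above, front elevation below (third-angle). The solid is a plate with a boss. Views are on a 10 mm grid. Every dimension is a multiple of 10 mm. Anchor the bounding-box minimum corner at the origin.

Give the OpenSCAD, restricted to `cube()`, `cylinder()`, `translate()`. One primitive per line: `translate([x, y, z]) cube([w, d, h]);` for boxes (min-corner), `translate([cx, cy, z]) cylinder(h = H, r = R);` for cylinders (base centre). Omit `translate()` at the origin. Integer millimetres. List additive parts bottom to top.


cube([200, 270, 10]);
translate([140, 20, 10]) cube([50, 210, 100]);


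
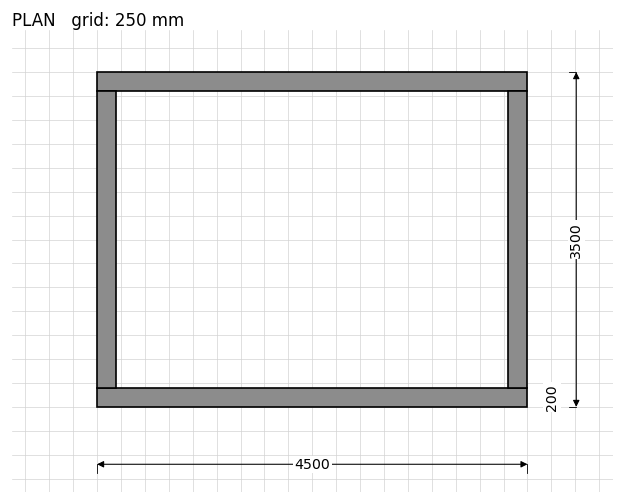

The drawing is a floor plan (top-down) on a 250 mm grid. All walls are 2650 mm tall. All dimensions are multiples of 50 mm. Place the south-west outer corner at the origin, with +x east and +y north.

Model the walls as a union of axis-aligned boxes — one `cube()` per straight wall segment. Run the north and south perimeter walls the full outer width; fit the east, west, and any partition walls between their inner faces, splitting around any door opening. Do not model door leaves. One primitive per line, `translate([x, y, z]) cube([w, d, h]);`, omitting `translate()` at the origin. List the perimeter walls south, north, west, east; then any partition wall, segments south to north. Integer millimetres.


cube([4500, 200, 2650]);
translate([0, 3300, 0]) cube([4500, 200, 2650]);
translate([0, 200, 0]) cube([200, 3100, 2650]);
translate([4300, 200, 0]) cube([200, 3100, 2650]);
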